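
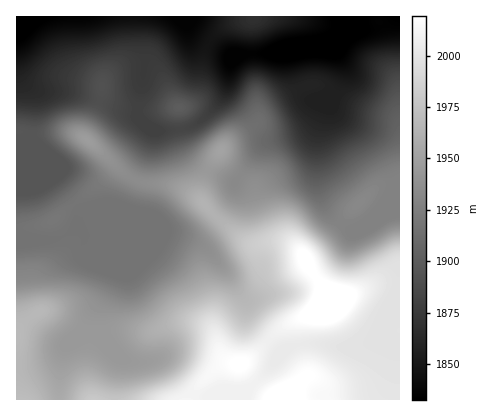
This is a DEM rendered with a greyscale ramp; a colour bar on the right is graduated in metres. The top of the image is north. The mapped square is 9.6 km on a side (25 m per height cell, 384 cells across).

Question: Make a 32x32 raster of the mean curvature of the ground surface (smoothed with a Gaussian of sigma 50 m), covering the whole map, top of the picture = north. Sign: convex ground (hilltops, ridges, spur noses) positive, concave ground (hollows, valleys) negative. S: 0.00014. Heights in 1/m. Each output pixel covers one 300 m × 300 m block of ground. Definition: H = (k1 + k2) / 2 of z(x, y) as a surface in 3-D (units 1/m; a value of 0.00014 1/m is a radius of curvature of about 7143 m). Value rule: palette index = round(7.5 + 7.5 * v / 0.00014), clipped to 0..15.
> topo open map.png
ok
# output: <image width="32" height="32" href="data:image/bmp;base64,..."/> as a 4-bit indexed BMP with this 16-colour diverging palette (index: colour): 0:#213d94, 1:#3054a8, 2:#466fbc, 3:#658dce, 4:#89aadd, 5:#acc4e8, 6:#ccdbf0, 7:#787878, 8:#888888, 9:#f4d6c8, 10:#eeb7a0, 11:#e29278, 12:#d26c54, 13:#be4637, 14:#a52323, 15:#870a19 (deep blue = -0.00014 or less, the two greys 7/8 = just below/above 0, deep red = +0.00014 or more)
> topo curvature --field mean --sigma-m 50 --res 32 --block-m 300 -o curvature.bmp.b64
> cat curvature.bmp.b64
<image width="32" height="32" href="data:image/bmp;base64,Qk12AgAAAAAAAHYAAAAoAAAAIAAAACAAAAABAAQAAAAAAAACAAATCwAAEwsAABAAAAAAAAAAlD0hAKhUMAC8b0YAzo1lAN2qiQDoxKwA8NvMAHh4eACIiIgAyNb0AKC37gB4kuIAVGzSADdGvgAjI6UAGQqHAIl0a8qazvyWZ3Wd2EaHZ3eIdWqWVVV53HVlRpmJqHeHiHZ4dUQyEoypykNquod3d5hlZ3ZmZCFKuc2FWJdmd3eoVWd3Z4hTScp5plVUVnd3mGVnh3i7hmnaM7uGRFVneJmYd4iJmpms2TKN3KqWVnic7Id4h3iZmrhTNqvf+mVnisuZmXVomXeoZkIBXf6nZ0VXmYdUV4h4llmFQ2q7yod3ZVVFZlZmiXE6hpvLdpuXiZdmd3d2Zokxe2SN/UB921Vnh3d3d2eHJsuFn/wgFq93Z3d3d3dmZErbus/EIiA7mZh3d3d3VDa9l4rdQEZlJZmrh3d3dTWN6WRYuzJ6lnVVeqh2VVRZ37RFV5g0irlnZTablmi6q7yDSHd1Noirh3d0R3esy7qYZGmpl1Z3iqh3dwFr2meIiZh3m8dWeIiad2Eo78hEZ3z/lFmVRXmIiXdH3/x2QkVJ/7RXdEVndmi5nv/mNEUyAI+3m4VmVVV5p2rKYzVnm3AHmd11Z1VoqmQzM0Z3eM/6MXzqRGZniatlVEWahlaai5BP91Z3d3aLeIiIu4ZnmEmQP+d6u6dFi3mpiKuXaKhIgCqEWLqFaKtYmZmamIq2SYNTIjNENJzKR4mYeaqstUmTJEJFZnV3d1aIdmeJmoRIqaymVmd3VUVmZlVERERFZYvO7d26l3qX"/>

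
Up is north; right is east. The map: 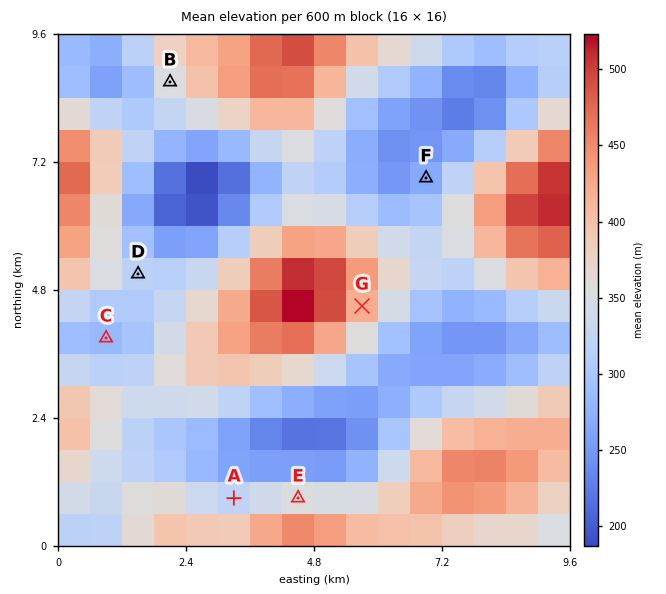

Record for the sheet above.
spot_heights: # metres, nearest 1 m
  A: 319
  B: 352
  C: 279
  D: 318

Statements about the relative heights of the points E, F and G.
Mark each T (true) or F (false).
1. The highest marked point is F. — F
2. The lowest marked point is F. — T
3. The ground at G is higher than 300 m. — T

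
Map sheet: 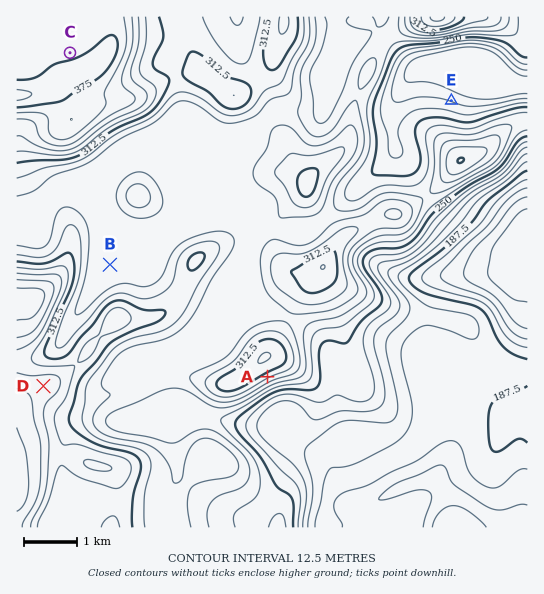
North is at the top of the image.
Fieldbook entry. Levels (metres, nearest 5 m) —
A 305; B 285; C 370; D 345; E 225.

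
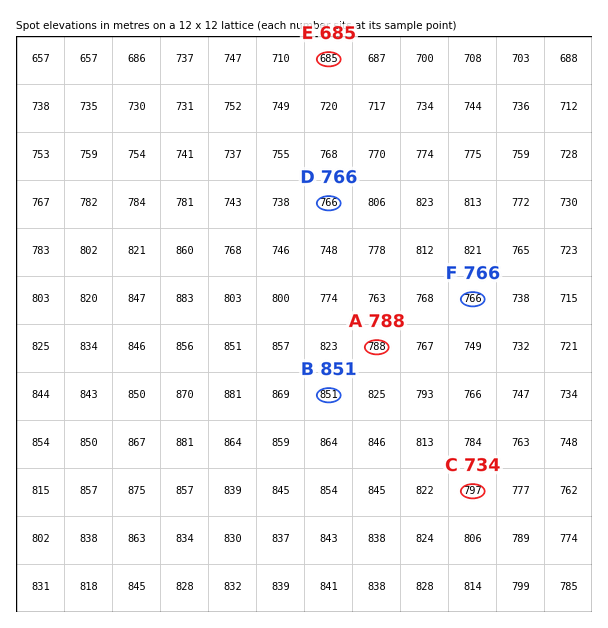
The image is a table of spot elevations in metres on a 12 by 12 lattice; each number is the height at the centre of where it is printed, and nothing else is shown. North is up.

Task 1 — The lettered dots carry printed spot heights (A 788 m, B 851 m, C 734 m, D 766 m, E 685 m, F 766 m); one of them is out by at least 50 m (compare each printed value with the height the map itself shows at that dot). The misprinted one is C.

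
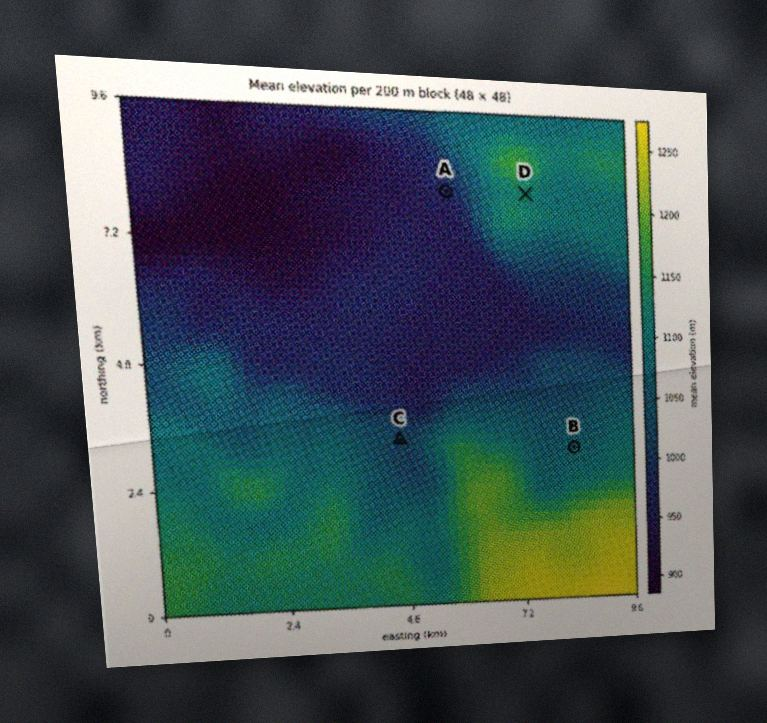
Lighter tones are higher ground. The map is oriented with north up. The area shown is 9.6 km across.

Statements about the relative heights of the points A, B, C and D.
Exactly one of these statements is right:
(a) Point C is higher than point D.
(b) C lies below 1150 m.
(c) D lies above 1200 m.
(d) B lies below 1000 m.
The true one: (b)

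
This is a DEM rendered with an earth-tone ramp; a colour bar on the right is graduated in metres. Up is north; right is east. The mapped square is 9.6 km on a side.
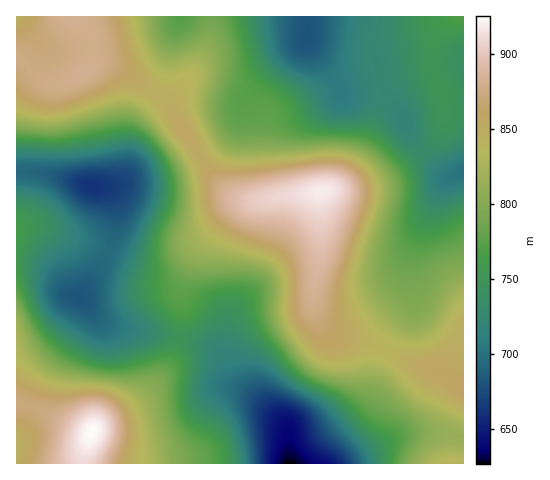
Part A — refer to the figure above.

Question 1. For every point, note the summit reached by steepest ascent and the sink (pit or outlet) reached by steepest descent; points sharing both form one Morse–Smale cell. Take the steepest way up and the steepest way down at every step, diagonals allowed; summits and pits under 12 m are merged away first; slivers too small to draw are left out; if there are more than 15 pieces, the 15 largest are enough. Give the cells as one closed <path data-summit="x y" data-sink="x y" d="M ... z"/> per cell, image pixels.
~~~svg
<path data-summit="321 192" data-sink="290 463" d="M320 192l-30 2-41 8-15 6-36 40-13 29-4 17 1 28-3 15 15 3 20 8 6 9 8 21 8 8 23 14 27 25 2 5 1 32 2 2 22 0 15-24 39-37 6-13 3-21 8-18-2-3-15-5-28-5-11-5-13-19-3-20 8-41z"/><path data-summit="321 192" data-sink="307 36" d="M307 16l-96 0 0 16-5 17-8 17-26 35-1 7 4 8 30 49 12 16 19 16 12 3 14 0 28-6 64-6 24-8 15-6 29-22-10-14-10-22-10-11-17-7-33-3-8-17-28-37z"/><path data-summit="92 432" data-sink="80 297" d="M33 226l-17 3 0 173 26 8 34 18 15 4 12-11 33-18 19-18 19-27 4-21-60-9-17-8-21-23 11-13 16-32-51-20z"/><path data-summit="321 192" data-sink="463 172" d="M423 152l-39 26-30 10-33 3-2 3 1 59-6 32-2 20 3 9 8 14 12 9 32 6 16 7 29-44 0-56 30-65 10-9-10-2z"/><path data-summit="92 432" data-sink="290 463" d="M183 338l-5 1-1 9-7 17-15 20-19 18-33 18-9 7-8 18-2 17 206 1-2-34-2-5-27-25-23-14-8-8-8-21-6-9z"/><path data-summit="463 17" data-sink="307 36" d="M463 16l-155 0-2 25 28 37 8 17 33 3 17 7 10 11 14 29 5 6 3 0 13-13 6-11 0-23 6 4 15 0z"/><path data-summit="321 192" data-sink="91 186" d="M157 94l-22 29-5 17-2 28-4 8-11 9-14 2 10 5 7 12 0 20-8 28 42 17 12 0 13-6 56-53 10-6 14-3-21-5-17-15-46-72z"/><path data-summit="71 17" data-sink="91 186" d="M18 59l-2 1 0 111 36 4 40 11 17 0 9-3 6-7 4-8 2-28 5-17 21-29-26-20-22-10-11-1-29 17-20 2z"/><path data-summit="463 388" data-sink="463 172" d="M463 172l-15 6-6 7-26 52-6 18 0 18 3 8-1 25-28 43 30 16 23 5 8 4 4-14 15-23z"/><path data-summit="463 388" data-sink="290 463" d="M463 338l-14 22-4 14-8-4-23-5-30-15-5 11-9 38-9 11-33 30-14 23 32 1 59-30 36-2 22 5z"/><path data-summit="321 192" data-sink="80 297" d="M214 227l-35 34-17 8-17-1-37-16-17 32-11 13 12 15 14 12 73 14 3-16-1-28 2-10 15-36 16-19z"/><path data-summit="92 432" data-sink="91 186" d="M29 171l-13 1 0 56 17-2 13 2 62 24 8-28 0-20-4-10-14-8z"/><path data-summit="71 17" data-sink="181 17" d="M180 16l-106 1 17 18 2 7-2 23 11-2 15 4 40 27 8-14 5-32z"/><path data-summit="71 17" data-sink="17 17" d="M74 16l-57 0-1 43 32 23 13 0 22-10 8-8 2-5 0-17-5-11z"/><path data-summit="92 432" data-sink="17 447" d="M18 402l-2 1 1 61 67-1 1-12 6-19-15-4-34-18z"/>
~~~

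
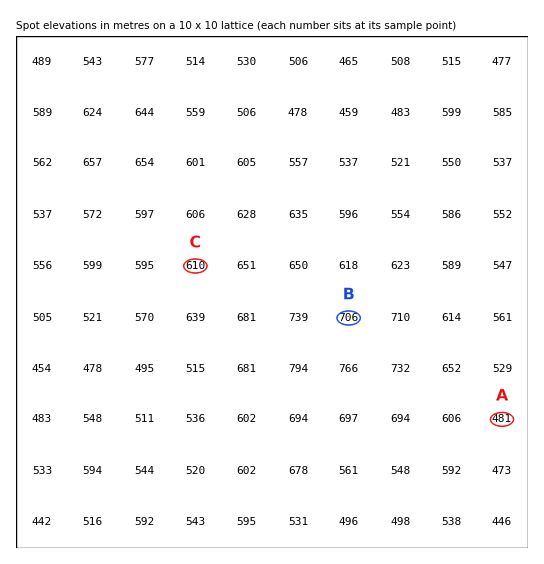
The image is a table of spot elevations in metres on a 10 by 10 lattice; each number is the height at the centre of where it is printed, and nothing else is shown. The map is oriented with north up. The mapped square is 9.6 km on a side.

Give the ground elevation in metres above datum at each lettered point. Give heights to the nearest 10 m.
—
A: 480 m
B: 710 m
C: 610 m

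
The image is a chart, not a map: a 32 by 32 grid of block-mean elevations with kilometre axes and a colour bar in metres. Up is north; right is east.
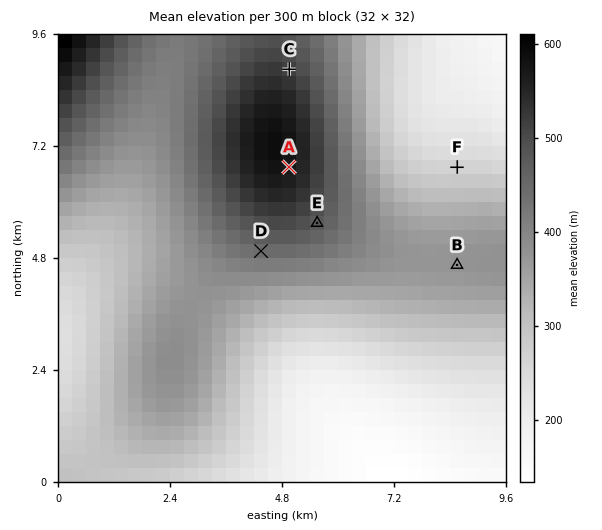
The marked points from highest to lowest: A C E D B F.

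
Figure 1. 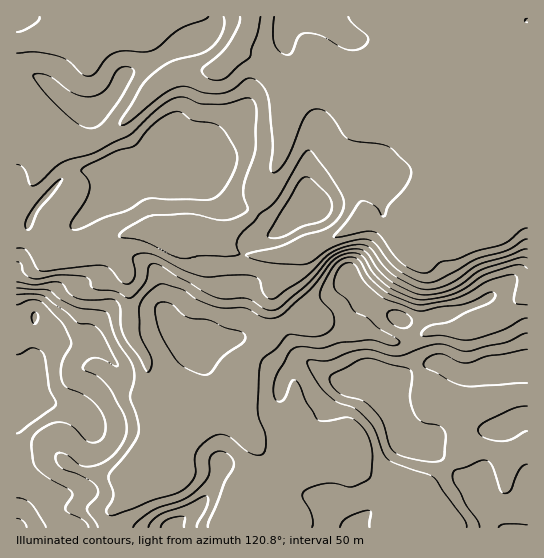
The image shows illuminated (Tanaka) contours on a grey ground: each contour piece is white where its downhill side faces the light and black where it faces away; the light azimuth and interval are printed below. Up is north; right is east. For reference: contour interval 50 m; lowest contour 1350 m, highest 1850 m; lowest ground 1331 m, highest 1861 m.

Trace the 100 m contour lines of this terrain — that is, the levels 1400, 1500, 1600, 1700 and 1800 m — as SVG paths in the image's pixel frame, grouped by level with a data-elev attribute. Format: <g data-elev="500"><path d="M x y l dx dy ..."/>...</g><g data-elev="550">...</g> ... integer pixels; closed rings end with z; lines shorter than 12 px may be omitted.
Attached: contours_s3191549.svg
<g data-elev="1400"><path d="M527 228l-6 2-11 10-7 4-26 7-20 8-15 3-12 9-5 2-11-3-12-7-9-9-12-18-6-4-9-1-32 6 14-18 10-15 4-3 12 4 4 4 4 7 3 0 4-11 13-14 6-9 3-8-1-7-17-17-6-4-32-5-8-3-4-4-14-20-6-4-6-1-6 1-5 5-20 46-7 8-6 4-3-4 3-24-4-46-6-13-10-8-7 1-13 10-12 5-17-1-18-7-11 2-14 8-32 26-6 3-3 0 1-6 21-33 11-12 17-12 32-9 12-8 9-15 1-7 0-6"/><path d="M17 32l6-2 11-5 4-4 2-4"/><path d="M208 17l-3 3-26 9-20 17-6 4-10 2-20-1-10 3-8 5-10 14-5 3-8-2-13-13-11-5-23-4-18 1"/><path d="M274 17l-1 17 1 9 5 8 8 4 6-4 6-14 6-4 16 3 26 14 8 0 8-3 5-5 0-5-15-14-5-6"/></g><g data-elev="1500"><path d="M527 249l-46 15-32 20-12 4-11 2-12-4-21-11-10-9-14-19-7-2-11 0-12 4-9 5-25 24-28 19-6 2-6-4-5-14-5-4-13-2-40 1-17-5-26-14-9-3-9-1-8 4 2 20-4 5-5 2-6-3-10-12-7-3-62 5-4-3-11-18-4-2-5 0"/><path d="M271 238l14-2 17-9 20-6 7-6 3-8-2-9-19-19-6-2-7 6-29 50-1 4z"/><path d="M26 229l1 1 3-1 9-19 15-18 8-13-8 5-19 21-9 15z"/><path d="M71 229l3 1 5-1 26-12 20-6 22-12 58 1 9-2 9-8 11-19 3-12-2-10-10-18-8-6-24-5-14-8-10 2-16 11-19 21-19 5-33 18-1 2 8 11 1 8-5 12-14 20z"/></g><g data-elev="1600"><path d="M527 268l-6-3-10 1-27 9-19 14-12 5-16 4-18 2-16-6-17-9-12-11-9-15-4-4-6-2-8 0-8 3-6 5-22 27-26 25-7 4-7 1-9-1-17-9-20 0-11-2-17-7-15-10-21-5-15 11-4 6-3 6 1 27 12 27-1 8-4 3-8-15-16-22-2-10-1-18-4-6-5-2-21 1-12-2-8-4-7-9-5-3-24 3-17-3"/></g><g data-elev="1700"><path d="M98 527l-11-18 10-14 1-4-1-4-10-8-26-12-5-5-1-5 3-4 4 0 7 3 12 9 10 1 16-6 14-14 4-8 2-8-1-8-3-9-11-22-6-7-8-8-14-6-1-3 4-6 7-3 9 1 12 7 3 0 0-3-15-28-8-9-5-2-13-2-11-10-23-16-10-2-16 0"/><path d="M208 527l1-5 15-39 10-17 0-4-3-5-9-6-5 1-6 3-1 4-2 18-14 16-13 8-28 9-15 11-5 6"/><path d="M527 318l-5 1-21 12-30 9-9 0-20-4-19 0-2-1 0-2 6-6 23-6 16-9 21-8 7-5 1-5-2-2-4 1-14 7-12 4-45 7-37-15-16-14-8-15-4-4-6 0-6 3-4 5-3 8 0 6 1 5 12 9 7 12 13 7 11 10 18 10 4 4-2 3-5 1-19-6-7 0-26 2-20 6-24-1-8 6-12 22-4 15 1 7 3 4 2 1 4-2 8-18 4-2 4 5 7 16 11 18 6 2 23-4 7 2 12 11 6 16 2 11-2 16-1 4-3 3-16 7-17-4-12 1-13 4-6 4 0 6 9 19 0 10"/></g><g data-elev="1800"><path d="M46 527l-15-23-6-5-8-1"/><path d="M184 527l1-9-3-2-15 4-4 3-2 4"/><path d="M527 464l-4 1-3 4-9 20-5 4-5-2-8-24-6-6-6 0-27 10-2 6 2 5 12 23 12 16 2 6"/><path d="M421 461l14 1 8-3 1-4 2-20-2-5-3-3-19-5-7-8-5-15 2-21-2-8-35-11-9-1-8 3-27 14-1 7 7 9 8 5 20 6 13 13 5 8 6 20 4 8 10 6z"/><path d="M17 433l35-24 4-6-7-14-4-30-2-6-5-4-5-1-16 7"/><path d="M527 406l-13 2-24 11-9 6-3 5 1 4 6 4 16 3 9-1 17-9"/><path d="M527 349l-40 7-21 7-8-1-15-8-6 0-10 4-4 7 3 3 24 13 13 5 10 0 54-3"/><path d="M33 323l4-1 1-4 0-4-3-2-2 1-1 4z"/></g>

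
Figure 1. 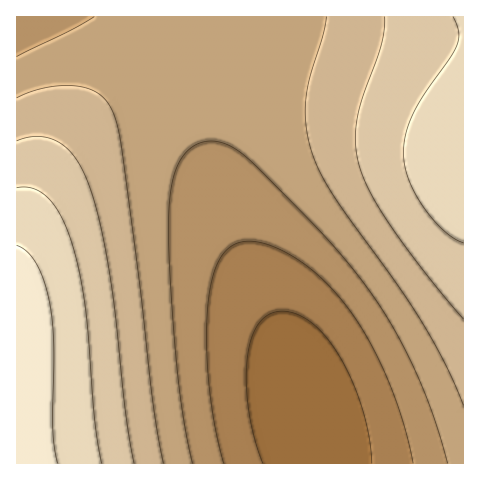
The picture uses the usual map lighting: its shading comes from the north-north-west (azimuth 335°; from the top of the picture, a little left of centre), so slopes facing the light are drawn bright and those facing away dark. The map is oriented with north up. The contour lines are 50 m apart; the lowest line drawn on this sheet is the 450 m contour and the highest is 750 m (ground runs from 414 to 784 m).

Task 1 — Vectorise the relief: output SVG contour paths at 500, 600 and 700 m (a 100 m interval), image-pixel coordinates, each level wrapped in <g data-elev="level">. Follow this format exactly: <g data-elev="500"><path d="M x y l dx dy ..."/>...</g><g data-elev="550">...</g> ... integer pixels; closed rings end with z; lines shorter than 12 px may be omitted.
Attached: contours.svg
<g data-elev="500"><path d="M224 463l-9-38-6-42-2-43 1-39 5-27 9-18 12-11 15-4 10 1 13 4 28 15 26 21 23 28 21 32 18 39 15 42 10 40"/></g><g data-elev="600"><path d="M163 463l-10-61-13-116-18-134-4-23-5-16-5-10-7-8-10-5-11-4-16-1-16 2-16 4-15 7"/><path d="M326 17l-3 19-14 44-3 19 0 28 7 28 9 20 13 22 63 88 26 41 23 41 16 38"/></g><g data-elev="700"><path d="M102 463l-8-46-9-111-5-33-8-29-11-28-13-18-7-6-8-4-8-1-8 1"/><path d="M453 17l6 15-2 13-6 11-26 37-12 20-7 21-2 21 1 12 4 13 14 27 21 23 10 8 9 5"/></g>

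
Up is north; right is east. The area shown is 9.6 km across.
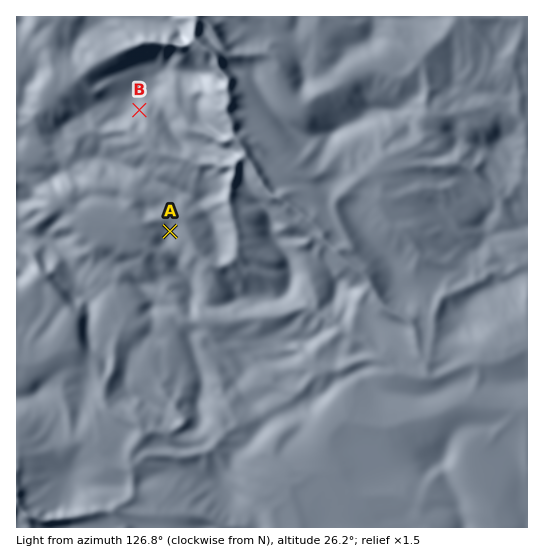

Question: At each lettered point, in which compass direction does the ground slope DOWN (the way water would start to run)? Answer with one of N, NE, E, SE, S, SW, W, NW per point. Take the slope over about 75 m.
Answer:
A NE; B SE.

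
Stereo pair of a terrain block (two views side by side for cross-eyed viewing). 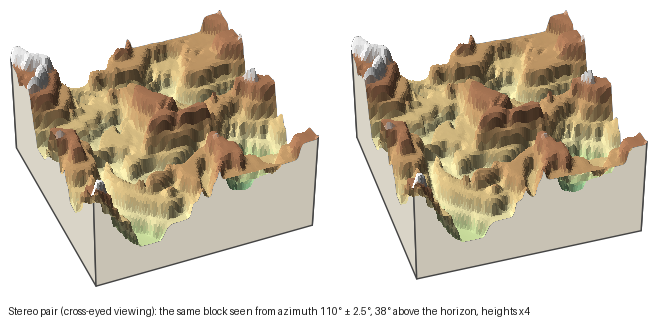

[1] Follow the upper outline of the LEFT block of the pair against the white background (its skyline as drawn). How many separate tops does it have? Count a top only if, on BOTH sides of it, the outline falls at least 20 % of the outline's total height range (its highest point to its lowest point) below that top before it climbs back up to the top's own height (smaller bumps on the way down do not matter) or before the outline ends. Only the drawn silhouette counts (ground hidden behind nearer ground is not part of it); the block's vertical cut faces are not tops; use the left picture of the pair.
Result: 1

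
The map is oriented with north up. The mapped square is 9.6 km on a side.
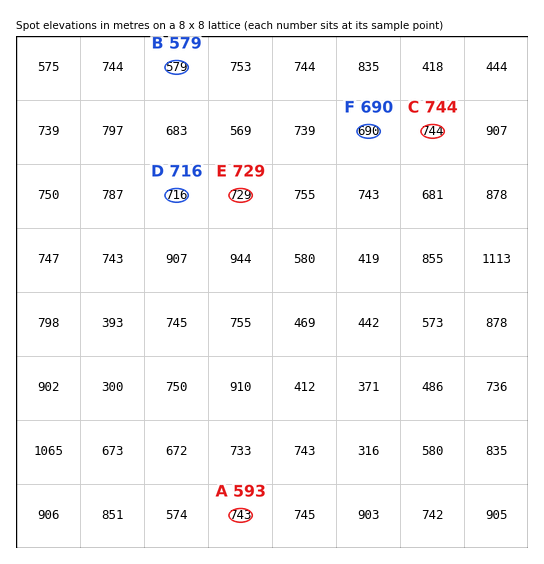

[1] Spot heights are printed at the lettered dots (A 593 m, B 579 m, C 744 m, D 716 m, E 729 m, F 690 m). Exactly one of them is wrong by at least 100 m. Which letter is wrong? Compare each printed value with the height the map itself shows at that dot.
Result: A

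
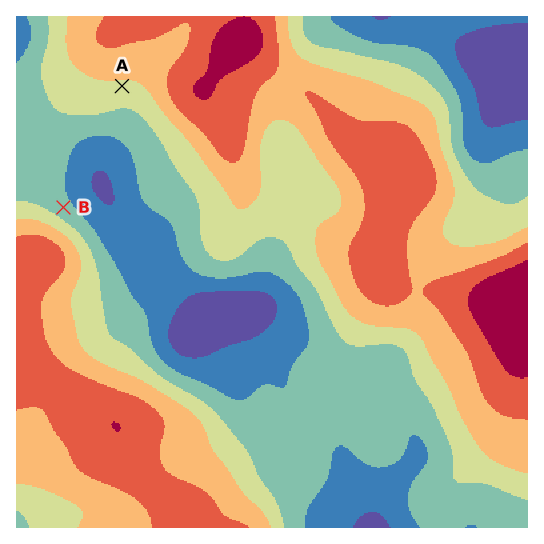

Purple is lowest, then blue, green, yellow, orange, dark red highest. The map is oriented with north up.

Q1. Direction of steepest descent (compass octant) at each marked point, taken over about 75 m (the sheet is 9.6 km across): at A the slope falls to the S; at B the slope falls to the NE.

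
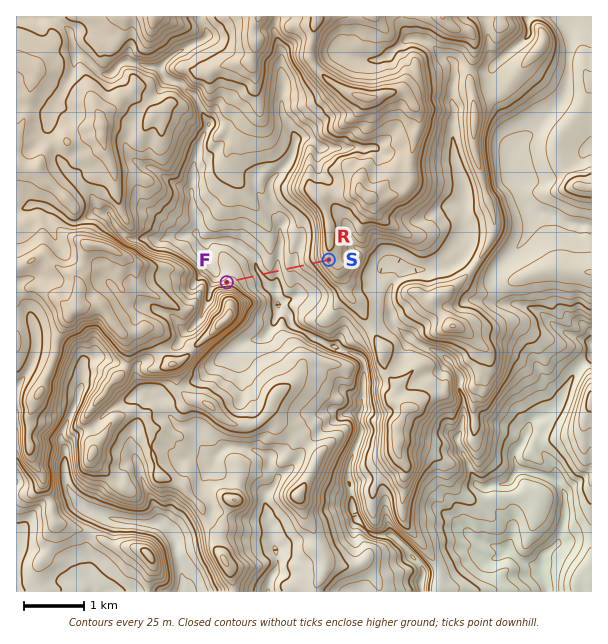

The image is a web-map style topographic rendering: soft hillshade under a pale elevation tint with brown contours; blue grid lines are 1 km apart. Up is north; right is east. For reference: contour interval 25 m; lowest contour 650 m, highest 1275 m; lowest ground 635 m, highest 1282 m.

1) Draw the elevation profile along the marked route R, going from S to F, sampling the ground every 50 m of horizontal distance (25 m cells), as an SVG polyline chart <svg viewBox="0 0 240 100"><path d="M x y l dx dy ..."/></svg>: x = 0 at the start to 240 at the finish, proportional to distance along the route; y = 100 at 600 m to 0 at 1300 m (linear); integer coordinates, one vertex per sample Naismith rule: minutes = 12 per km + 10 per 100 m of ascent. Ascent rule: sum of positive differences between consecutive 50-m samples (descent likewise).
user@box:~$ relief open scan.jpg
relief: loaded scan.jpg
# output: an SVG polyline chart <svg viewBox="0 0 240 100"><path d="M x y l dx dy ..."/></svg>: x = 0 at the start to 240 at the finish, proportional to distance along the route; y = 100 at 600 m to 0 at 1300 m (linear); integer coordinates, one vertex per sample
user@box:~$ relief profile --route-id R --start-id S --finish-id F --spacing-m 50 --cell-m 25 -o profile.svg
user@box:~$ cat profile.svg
<svg viewBox="0 0 240 100"><path d="M0 27l7 2 7 3 7 3 7 4 6 3 7 2 7 1 7 2 7 1 7 2 7 2 7 1 7 0 7 0 6 1 7 3 7 2 7 0 7-1 7 0 7 1 7 1 7 1 6 0 7-2 7-2 7-1 7-2 7-1 7-1 7-2 7-1 6-1 7-1 6 1"/></svg>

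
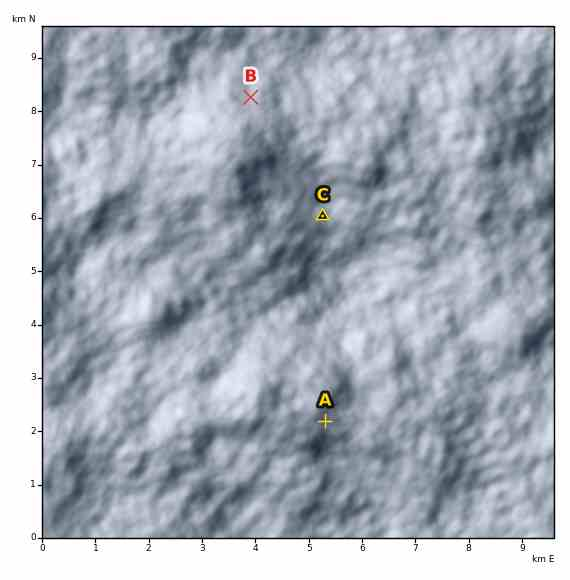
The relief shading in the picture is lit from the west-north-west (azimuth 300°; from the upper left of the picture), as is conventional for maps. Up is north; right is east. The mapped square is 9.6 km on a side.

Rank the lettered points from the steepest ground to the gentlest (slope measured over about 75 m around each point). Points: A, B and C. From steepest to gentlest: B A C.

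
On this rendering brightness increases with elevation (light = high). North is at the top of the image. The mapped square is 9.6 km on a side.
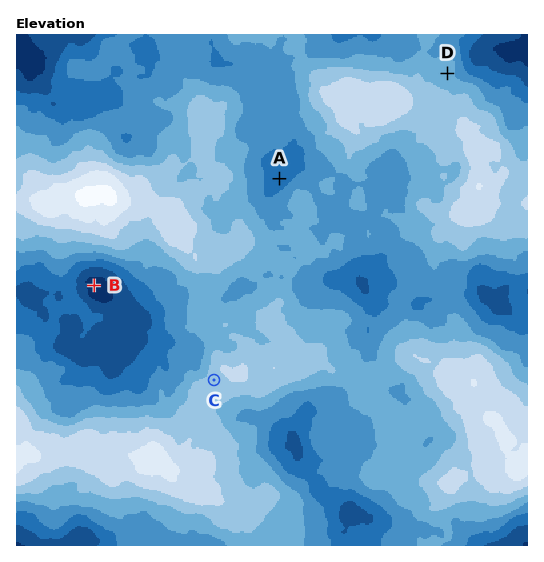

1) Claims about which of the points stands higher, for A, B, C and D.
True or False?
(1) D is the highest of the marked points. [False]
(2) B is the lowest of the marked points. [True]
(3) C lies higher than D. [True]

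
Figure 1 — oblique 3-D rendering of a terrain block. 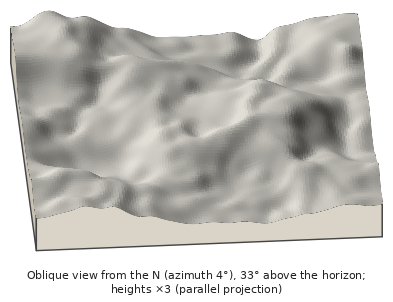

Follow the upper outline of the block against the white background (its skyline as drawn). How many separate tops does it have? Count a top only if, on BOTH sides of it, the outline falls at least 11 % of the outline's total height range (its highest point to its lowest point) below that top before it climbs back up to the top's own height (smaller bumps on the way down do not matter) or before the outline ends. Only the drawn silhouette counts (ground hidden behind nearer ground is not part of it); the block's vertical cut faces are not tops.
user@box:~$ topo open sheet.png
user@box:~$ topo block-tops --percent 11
1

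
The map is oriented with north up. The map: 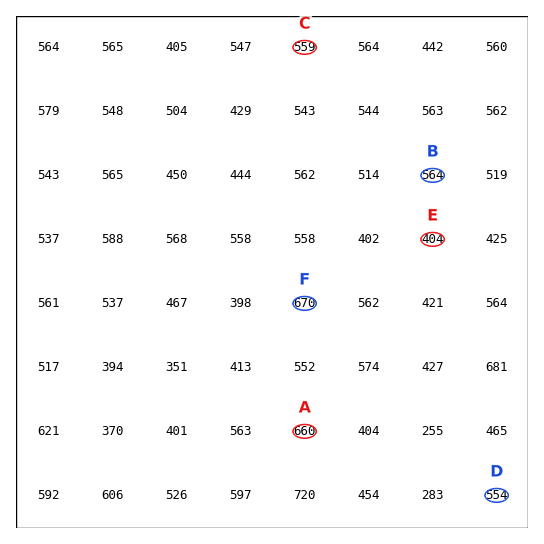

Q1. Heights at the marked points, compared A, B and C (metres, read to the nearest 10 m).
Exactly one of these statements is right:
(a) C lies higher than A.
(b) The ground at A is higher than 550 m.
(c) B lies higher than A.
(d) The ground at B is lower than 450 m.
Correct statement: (b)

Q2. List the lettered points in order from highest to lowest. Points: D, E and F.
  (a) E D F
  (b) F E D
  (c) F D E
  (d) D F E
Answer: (c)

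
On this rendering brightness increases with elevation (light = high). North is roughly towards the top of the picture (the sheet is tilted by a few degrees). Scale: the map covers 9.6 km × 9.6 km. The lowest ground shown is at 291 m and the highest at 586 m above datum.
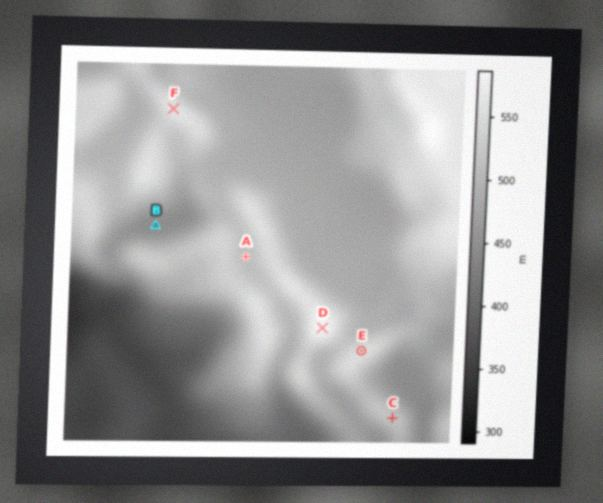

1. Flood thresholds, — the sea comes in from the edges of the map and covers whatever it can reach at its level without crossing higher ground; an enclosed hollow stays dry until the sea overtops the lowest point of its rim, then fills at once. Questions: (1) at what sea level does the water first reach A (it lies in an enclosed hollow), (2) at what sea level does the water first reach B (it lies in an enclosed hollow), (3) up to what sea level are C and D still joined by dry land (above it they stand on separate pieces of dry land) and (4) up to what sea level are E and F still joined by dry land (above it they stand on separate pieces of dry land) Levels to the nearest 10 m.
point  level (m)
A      470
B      410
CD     490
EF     460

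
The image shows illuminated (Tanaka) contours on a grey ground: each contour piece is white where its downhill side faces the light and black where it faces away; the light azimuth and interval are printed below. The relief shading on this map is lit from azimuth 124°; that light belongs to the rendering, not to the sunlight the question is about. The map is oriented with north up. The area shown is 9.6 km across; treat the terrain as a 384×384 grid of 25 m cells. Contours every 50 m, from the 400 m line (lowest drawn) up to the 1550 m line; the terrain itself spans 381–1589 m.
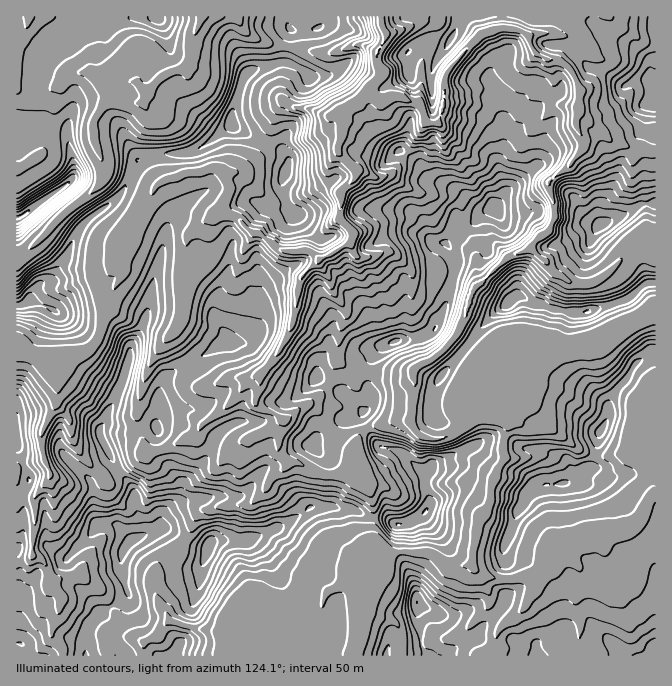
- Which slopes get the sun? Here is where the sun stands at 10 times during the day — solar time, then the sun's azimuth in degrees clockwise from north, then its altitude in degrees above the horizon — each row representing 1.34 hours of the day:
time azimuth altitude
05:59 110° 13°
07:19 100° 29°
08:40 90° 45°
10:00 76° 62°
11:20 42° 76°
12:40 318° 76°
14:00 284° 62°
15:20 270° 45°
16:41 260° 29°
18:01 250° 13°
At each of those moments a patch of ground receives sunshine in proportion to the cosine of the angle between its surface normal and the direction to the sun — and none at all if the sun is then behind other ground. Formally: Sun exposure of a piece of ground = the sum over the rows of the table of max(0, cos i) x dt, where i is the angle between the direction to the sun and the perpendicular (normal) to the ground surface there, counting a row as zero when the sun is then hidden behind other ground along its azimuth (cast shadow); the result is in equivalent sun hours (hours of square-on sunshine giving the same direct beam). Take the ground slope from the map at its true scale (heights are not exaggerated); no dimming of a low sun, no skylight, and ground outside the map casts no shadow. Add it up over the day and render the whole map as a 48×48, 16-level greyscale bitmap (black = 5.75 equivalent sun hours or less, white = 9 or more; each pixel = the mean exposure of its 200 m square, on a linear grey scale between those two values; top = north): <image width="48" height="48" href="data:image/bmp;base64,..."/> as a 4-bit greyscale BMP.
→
<image width="48" height="48" href="data:image/bmp;base64,Qk32BAAAAAAAAHYAAAAoAAAAMAAAADAAAAABAAQAAAAAAIAEAAATCwAAEwsAABAAAAAAAAAAAAAAABEREQAiIiIAMzMzAERERABVVVUAZmZmAHd3dwCIiIgAmZmZAKqqqgC7u7sAzMzMAN3d3QDu7u4A////AOyrzd3LvcrN7u7u7u27293N3d7d7d7czcu7zd3cq5nN3u7u7tzKut3d3LzN7t3Lu8y7vN7tu5i9ze7u7uzbqN3czLq8zNy83N27u97curp73u7u7uzbqNyrzNy93d3d3dy8zLzbvMx4ze7u7tzLlpZ4ity83d7u7ty83MvMzd2YvM7u7c3Lp2irqYrc3d7u7rmbzby83cypqL3e7c3cqZvMt6ve3d7u7qiszLy7zcu5eavN7u7tyszMus3e7d3u7pXKy7vcu8m7zcu83u7sdnnKqbve7t3d3rWqrM283JlYl5y6zd20WIq5qpvN7u7u3barmXiry7pkVFWsu8qHWMmqqYuc3d7u7beLqYi5ecy7qXerqpVniJqap3rLvMze7sV6u7uWZ6h5mpqWZnmqy8q7qHjN3NzN7sdnq8xliZqYqbqZq7y7u9u7qYmavO3d3cY4u8uKqqrLurvLvd2qvJrMuZmau5y8zsM6erm8urvd3cus7dt7kgAZ24u7hoy93qInacrLu8zN3cub3sqCM2diWZh3mqyc3rU0eMrK3dy63KuqzeysyZzLmbzd26q63bdmh5u6zd3KmIqrzd3K2s7u7t3dzLrK3ZZ5aZyZzMzMupzLvNzbyq3e7d3dzMq7zWariZqWnd3cypvLvc3cyoy+7t3d3MmMzYq7qYilW+7ct4mqzN7suIe87u3d3KmIzczNyoe2Vp3tyzWIvM7bZkZ83u7t3MynjcuZqJaHiHne7aFIm6y7mZJIze7u3MzKZqmGZ6dKmqfN3dcWu5qXaKoiq83dyprMt0irmKu8urjN3dokzJvMu7xxSlaImYaL3qzKqqq8y7q93dsjypzMzLyxN6u6UhNofDvLq7urzLy93dxBpqu7zMzBRHuFRndliDObrMuqzMy8zNyCN6iayr7XMzZ3eIm7hZNcvdu8zN3cu7dlZHR5qr7bpDFHarq9y6povNzMzM3cuHVEMlaJmq3c3FSHvKm97ieWu93dzczcqHSIyRWcurrd3ac1e7tp3iBHW73dzd25hnzcpCOcvLvN3MuQKMy3jDQBQ5vd3e29m93bpAnMzLusvMvECLuqqzFQAynNzd7Zrd3JkxOJmLy8mbuRCYq4eaYUMTPN3MzKvMzJqENWi8y3mKqAAVeaicuVU1Kt3Lu8zcvIhmZXmslpqpm2JGearMzKdnWczLqc3My3dliJu4ZqzLu7pXiqze3biKilQ0jLvdylZ2qGVTZavN3MyonM3u7cmqyYmqibzMu3iIq5aDNazd3cyYzc3t3cu6qavdqIvMpld5m6qDWKzd3duZzbmt3czNy83cqWvMuENoqahkNqzd3dyZy6vd7dzN3M3Munm8qbczaoZGU6zt3d2Iuczd7dze3NzLy5i7zdu4V4e5Up3t26pXupvc7t3t7t26y6mKzKmagwbcoEreyXd8zLrM3u7e3ty5zLuIq8y3YRS8twWct2rM3cy8ze7u3Mq4u7qbzMzKYzRqu3RURpvd3czMzd7u7Ku5q6qszd3clDW8ytlneb3u7dzQ=="/>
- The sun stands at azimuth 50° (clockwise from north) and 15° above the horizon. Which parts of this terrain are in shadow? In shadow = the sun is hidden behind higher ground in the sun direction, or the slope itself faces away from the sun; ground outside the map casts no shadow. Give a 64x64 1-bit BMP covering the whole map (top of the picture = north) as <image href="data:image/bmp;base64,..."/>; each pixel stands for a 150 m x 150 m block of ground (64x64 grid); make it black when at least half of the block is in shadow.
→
<image width="64" height="64" href="data:image/bmp;base64,Qk0+AgAAAAAAAD4AAAAoAAAAQAAAAEAAAAABAAEAAAAAAAACAAATCwAAEwsAAAIAAAAAAAAA////AAAAAAAMAAAAewAAAAgAAAA/AAAAAAAAAB8AAAAAAcAAHwAAAAADgAAPAAAABAPAAA8AAAAN4sAABwAAABvgwAAGBwAAG8DDAMYHgAB5wMcA/AeAAGDAYgB/54AAYMAAAD/HgAAiQAAAP4OAACIAAAF4A8AAIAAAAAgBwAAAIAAAHwHGAB4gAAA/gMAAvmAAAH+A4AC8wAAG/wDAADvAADx+AMAAM4AAODwAYcA3hAAQMAADwBcEAAAAwAPABgAAGAGAA4AEAADwAYACYAEAAJuBgADAAwAAHwCAAAADwAAcAIAAAAHgABgAAAAAAeAACAOAAAjg4AAQD5AIAPzgABAAGP4A+EDgGAAP/4D4EGAYAA//wOAQYAhAB/wYAAAgDIAHgAAAAAAMgAGAAYAAAAEBgAOAAAAAAQ+AB4AAAAAAP7APgAAAAH7/4N+ACAAA/G+B34AAAAHg/gOPwAAAB8D+AwcDAAAPAMABBwEAAARAwAAHAACABMDB4AYAAOAEwH8AAAAI4cDAfwAAABjh2AB+AgAAGOAGAIgUAMAI4A4AABgA/ABADAAAOAD8AAAYAED8Af8AADgAH/gA/wAAPDw//gD8AAA8OT/8AP4AADw4HtgB8gAAPBAeyAGAAAAcAA4ADwwAHhgADAAeAAAeAeRsABACAB4D4A4D/gYADAMADxPwAg=="/>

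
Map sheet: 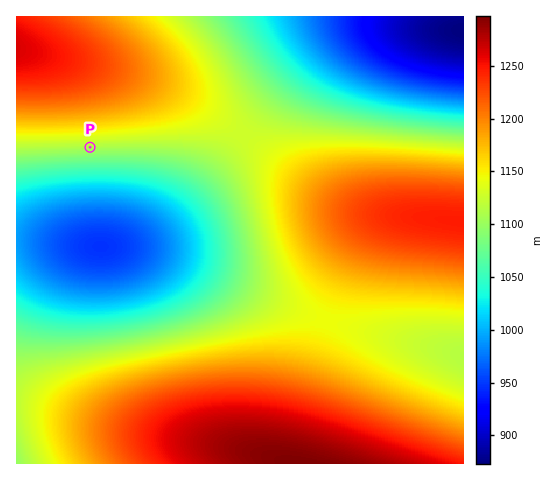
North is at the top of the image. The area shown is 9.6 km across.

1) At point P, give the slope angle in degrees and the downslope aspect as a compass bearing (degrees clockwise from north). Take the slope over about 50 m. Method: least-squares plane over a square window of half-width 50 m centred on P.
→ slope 7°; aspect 178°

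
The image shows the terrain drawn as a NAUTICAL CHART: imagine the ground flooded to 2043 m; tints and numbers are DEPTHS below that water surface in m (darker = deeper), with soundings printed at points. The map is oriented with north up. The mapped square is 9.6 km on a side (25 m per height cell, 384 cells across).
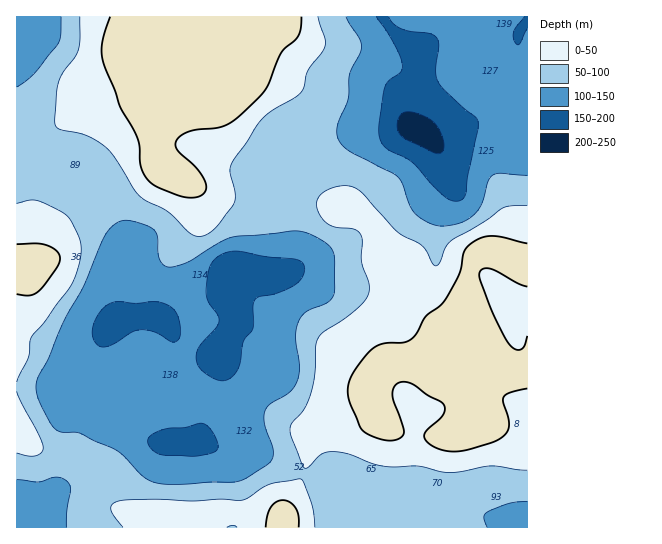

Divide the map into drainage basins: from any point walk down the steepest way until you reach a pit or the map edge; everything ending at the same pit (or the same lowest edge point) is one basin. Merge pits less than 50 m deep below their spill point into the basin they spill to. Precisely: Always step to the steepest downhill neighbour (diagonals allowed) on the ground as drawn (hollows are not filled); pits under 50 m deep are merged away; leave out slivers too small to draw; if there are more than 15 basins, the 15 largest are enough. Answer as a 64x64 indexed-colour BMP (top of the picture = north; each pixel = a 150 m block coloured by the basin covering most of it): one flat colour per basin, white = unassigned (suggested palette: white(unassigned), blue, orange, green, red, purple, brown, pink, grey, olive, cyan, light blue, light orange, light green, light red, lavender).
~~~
<image width="64" height="64" href="data:image/bmp;base64,Qk12CAAAAAAAAHYAAAAoAAAAQAAAAEAAAAABAAQAAAAAAAAIAAATCwAAEwsAABAAAAAAAAAA////ALR3HwAOf/8ALKAsACgn1gC9Z5QAS1aMAMJ34wB/f38AIr28AM++FwDox64AeLv/AIrfmACWmP8A1bDFAFVVVVVVVVVVUiIiIiIiIiIiMzMzMzMzMzMzMzMzMzMzVVVVVVVVVVVSIiERIiIiIREzMzMzMzMzMzMzMzMzMzNVVVVVVVVRERERERERERERETMzMzMzMzMzMzMzMzMzM1VVVVVVURERERERERERERERMzMzMzMzMzMzMzMzMzMzVVVVVVVRERERERERERERERETMzMzMzMzMzMzMzMzMzNVVVVVVRERERERERERERERERMzMzMzMzMzMzMzMzMzM1VVVVVVERERERERERERERERETMzMzMzMzMzMzMzMzMzVVVVVVERERERERERERERERERMzMzMzMzMzMzMzMzMzNVVVVVEREREREREREREREREREzMzMzMzMzMzMzMzMzM1VVERERERERERERERERERERERMzMzMzMzMzMzMzMzMzVREREREREREREREREREREREREzMzMzMzMzMzMzMzMzNRERERERERERERERERERERERETMzMzMzMzMiIzMzMzMxEREREREREREREREREREREREREzMzMzMiIiIiIzMzIiERERERERERERERERERERERERERERMzMiIiIiIiMyIiIRERERERERERERERERERERERERERERMyIiIiIiIiIiIhERERERERERERERERERERERERERERESIiIiIiIiIiIiERERERERERERERERERERERERERERERIiIiIiIiIiIiIREREREREREREREREREREREREREREREiIiIiIiIiIiIhERERERERERERERERERERERERERERESIiIiIiIiIiIiEREREREREREREREREREREREREREREREiIiIiIiIiIiIREREREREREREREREREREREREREREREREiIiIiIiIiIhERERERERERERERERERERERERERERERERERIiIiIiIiERERERERERERERERERERERERERERERERERESIiIiIiIRERERERERERERERERERERERERERERERERERERIiIiIhEREREREREREREREREREREREREREREREREREiIiIiIiEREREREREREREREREREREREREREREREREREiIiIiIiIRERERERERERERERERERERERERERERERERIiIiIiIiIhERERERERERERERERERERERERERERERERIiIiIiIiIiEREREREREREREREREREREREREREREREREiIiIiIiIiIREREREREREREREREREREREREREREREREiIiIiIiIiIhERERERERERERERERERERERERERERERESIiIiIiIiIiERERERERERERERERERERERERERERERERIiIiIiIiIiIRERERERERERERERERERERERERERERERIiIiIiIiIiIhEREREREREREREREREREREREREREREREiIiIiIiIiIiERERERERERERERERERERERERERERERESIiIiIiIiIiIRERERERERERERERERERERERERERERESIiIiIiIiIiIhERERERERERERERERERERERERERERERIiIiIiIiIiIiERERERERERERERERERERERERERERERIiIiIiIiIiIiIRERERERERERERERERERERERERERERIiIiIiIiIiIiIhERERERERERERERERERERERERERERIiIiIiIiIiIiIiEREREREREREREREREREREREREREiIiIiIiIiIiIiIiIRERERERERERERERERIiIRERERIiIiIiIiIiIiIiIiIhEREREREREREREREiIiIiIhERIiIiIiIiIiIiIiIiIiERERERERERERERIiIiIiIiIiIiIiIiIiIiIiIiIiIiIRERERERERERESIiIiIiIiIiIiIiIiIiIiIiIiIiIiIhERERERERERESIiIiIiIiIiIiIiIiIiIiIiIiIiIiIiERERERERERERIiIiIiIiIiIiIiIiIiIiIiIiIiIiIiIREREREREREREiIiIiIiIiIiIiIiIiIiIiIiIiIiIiIhERERERERERESIiIiIiIiIiIiIiIiIiIiIiIiIiIiIiREQRERERERERIiIiIiIiIiIiIiIiIiIiIiIiIiIiIiJEREEREREREREiIiIiIiIiIiIiIiIiIiIiIiIiIiIiIkREREERERERESIiIiIiIiIiIiIiIiIiIiIiIiIiIiIiREREREERERERIiIiIiIiIiIiIiIiIiIiIiIiIiIiIiJEREREREREFEREIiIiIiIiIiIiIiIiIiIiIiIiIiIiIkREREREREREREREQiIiIiIiIiIiIiIiIiIiIiIiIiIiREREREREREREREREQiIiIiIiIiIiIiIiIiIiIiIiIiJERERERERERERERERCIiIiIiIiIiIiIiIiIiIiIiIiIkREREREREREREREREIiIiIiIiIiIiIiIiIiIiIiIiIiRERERERERERERERCIiIiIiIiIiIiIiIiIiIiIiIiIiJEREREREREREREQiIiIiIiIiIiIiIiIiIiIiIiIiIiIkRERERERERERCIiIiIiIiIiIiIiIiIiIiIiIiIiIiIiREREREREREREIiIiIiIiIiIiIiIiIiIiIiIiIiIiIiJEREREREREREQiIiIiIiIiIiIiIiIiIiIiIiIiIiIiIkRERERERERERCIiIiIiIiIiIiIiIiIiIiIiIiIiIiIi"/>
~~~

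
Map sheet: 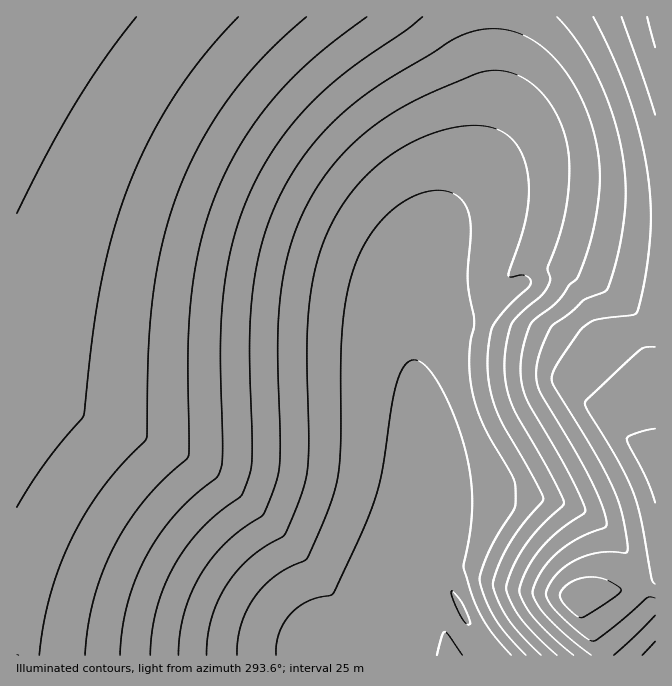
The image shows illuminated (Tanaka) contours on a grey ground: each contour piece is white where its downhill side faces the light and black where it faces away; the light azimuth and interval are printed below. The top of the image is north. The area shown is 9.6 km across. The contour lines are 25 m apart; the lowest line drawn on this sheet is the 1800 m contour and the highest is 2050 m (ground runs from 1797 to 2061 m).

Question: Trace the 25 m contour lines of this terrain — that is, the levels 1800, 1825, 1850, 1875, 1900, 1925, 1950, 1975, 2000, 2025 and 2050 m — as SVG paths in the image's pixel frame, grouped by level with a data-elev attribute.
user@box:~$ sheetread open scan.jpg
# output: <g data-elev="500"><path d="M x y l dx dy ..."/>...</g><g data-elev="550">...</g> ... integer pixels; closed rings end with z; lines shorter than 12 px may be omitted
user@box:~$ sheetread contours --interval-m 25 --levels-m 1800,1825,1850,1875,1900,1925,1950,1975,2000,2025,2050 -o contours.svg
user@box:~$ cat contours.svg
<g data-elev="1800"><path d="M467 624l-5-6-7-13-3-10 0-4 8 9 5 9 5 13 0 2z"/></g><g data-elev="1825"><path d="M276 655l2-20 9-17 8-9 10-6 28-9 22-46 15-34 9-29 13-80 5-23 8-17 4-3 5-2 4 1 6 3 11 14 13 25 12 29 9 33 3 32-1 30-7 41 9 30 9 19 12 18 17 20"/><path d="M462 655l-17-23-3 4-5 19"/></g><g data-elev="1850"><path d="M237 655l3-27 10-24 10-14 14-13 13-9 20-9 17-39 10-27 4-18 2-22 1-95 2-38 6-33 9-30 16-27 20-21 11-8 12-6 11-4 10-1 11 2 9 5 6 6 5 10 2 19-3 50 6 38-5 35 2 32 5 18 7 18 28 50 4 12-1 23-24 42-9 22-1 10 6 20 10 18 11 15 19 20"/></g><g data-elev="1875"><path d="M207 655l0-17 4-16 5-17 7-15 12-16 14-15 15-11 20-13 11-25 9-23 3-15 2-20-2-100 2-47 8-43 7-20 8-19 11-20 14-18 17-16 18-15 20-12 22-9 21-6 20-2 20 4 9 3 7 6 12 17 5 22 1 20-3 20-18 58 2 2 15-2 5 3 1 5-4 5-22 22-13 17-4 20 0 23 3 23 7 22 35 62 10 21-1 4-22 26-12 17-10 22-5 18 6 17 9 18 14 16 19 19"/></g><g data-elev="1900"><path d="M178 655l2-20 4-20 6-18 8-19 12-18 15-17 15-13 23-15 14-35 2-12 1-16-2-104 2-51 4-27 6-23 8-24 11-21 14-24 17-21 18-19 22-17 25-15 29-14 43-18 18-4 13 2 12 4 12 8 12 11 8 12 8 15 6 16 3 17 0 23-2 25-7 30-12 34 2 15-8 13-20 17-10 11-5 19-3 21 2 22 7 22 36 65 15 30-1 3-23 22-17 21-12 24-5 13 0 5 6 15 10 15 17 18 18 17"/></g><g data-elev="1925"><path d="M150 655l2-23 4-22 7-22 10-21 13-20 16-19 16-14 24-19 8-22 2-28-2-105 3-50 4-28 7-27 9-25 12-25 16-25 17-22 21-21 23-20 25-17 68-42 19-7 20-2 18 2 16 7 17 11 15 16 14 19 11 23 9 25 5 25 1 25-3 26-5 29-9 28-6 13-8 7-10 15-28 23-7 20-3 22 1 18 5 17 41 72 17 38-1 4-29 20-16 16-13 22-6 13-1 7 6 13 9 13 18 19 22 18"/><path d="M642 655l13-14"/></g><g data-elev="1950"><path d="M120 655l2-27 6-24 8-26 11-23 12-20 14-18 20-20 24-20 4-9 2-23-3-102 3-50 5-28 6-28 8-25 11-25 12-24 14-21 16-21 19-20 34-31 58-40 16-13"/><path d="M614 655l41-40"/><path d="M557 17l13 15 13 18 21 42 15 45 4 23 2 22 0 25-3 28-6 29-8 24-4 4-20 8-14 13-18 13-11 24-5 20 1 12 3 10 49 85 13 28 5 19-2 3-28 12-22 16-15 19-6 11-1 9 6 12 10 12 20 19 22 18"/></g><g data-elev="1975"><path d="M85 655l3-28 6-29 9-26 12-27 14-23 16-22 16-18 24-22 4-4-1-106 4-57 4-30 6-28 9-27 9-25 12-23 13-23 15-22 18-22 37-36 52-40"/><path d="M593 17l16 30 14 33 11 32 8 30 5 30 3 28 1 27-3 28-5 32-6 25-5 3-37 5-11 7-27 38-4 8-1 7 2 7 42 68 17 32 9 27 6 34-1 4-2 1-15-1-11 1-14 3-13 6-10 7-8 9-7 10-1 7 6 11 11 12 22 19 9 4 23-17 30-26 3-1 5 1"/></g><g data-elev="2000"><path d="M39 655l5-31 7-30 10-30 11-27 14-25 17-25 17-21 26-28 3-91 5-59 11-56 18-52 22-45 27-42 33-38 41-38"/><path d="M578 617l6 0 21-13 14-10 2-4 0-2-14-8-12-3-15 1-11 6-7 6-2 7 5 8z"/><path d="M655 347l-10 0-5 3-53 50-2 3 3 9 32 51 13 29 8 28 11 58 3 6"/><path d="M622 17l33 98"/></g><g data-elev="2025"><path d="M17 507l29-45 38-47 10-87 10-60 15-56 20-52 21-40 23-37 26-33 29-33"/><path d="M655 429l-18 4-8 3-2 2 2 7 18 35 8 23"/><path d="M647 17l8 30"/></g><g data-elev="2050"><path d="M17 213l31-61 28-50 30-45 30-40"/></g>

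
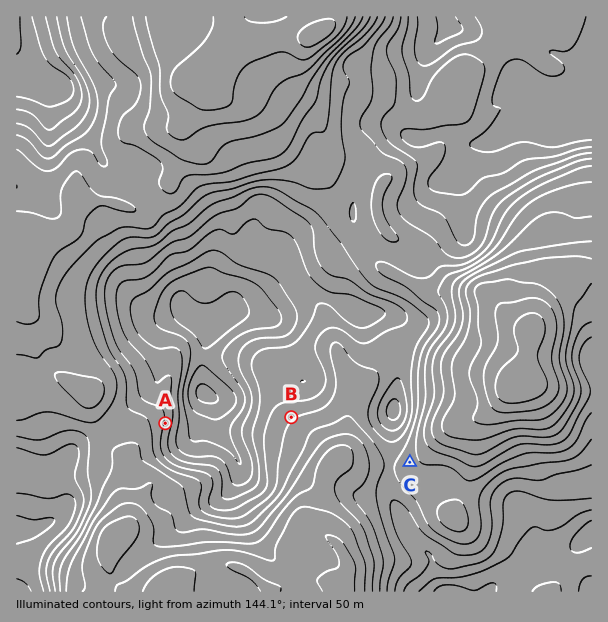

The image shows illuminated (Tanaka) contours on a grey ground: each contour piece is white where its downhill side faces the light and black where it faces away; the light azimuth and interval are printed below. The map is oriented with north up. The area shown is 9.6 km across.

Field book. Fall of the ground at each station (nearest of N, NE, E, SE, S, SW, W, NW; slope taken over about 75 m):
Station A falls W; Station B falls SE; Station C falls E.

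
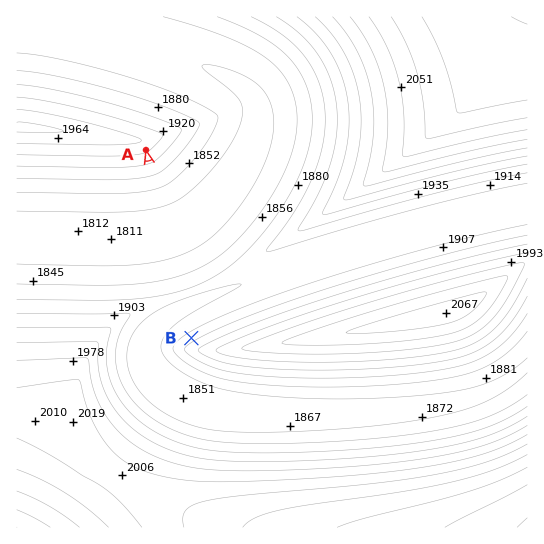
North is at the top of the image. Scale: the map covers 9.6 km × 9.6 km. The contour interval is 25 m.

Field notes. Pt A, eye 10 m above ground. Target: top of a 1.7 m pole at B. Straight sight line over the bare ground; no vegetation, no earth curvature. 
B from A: seen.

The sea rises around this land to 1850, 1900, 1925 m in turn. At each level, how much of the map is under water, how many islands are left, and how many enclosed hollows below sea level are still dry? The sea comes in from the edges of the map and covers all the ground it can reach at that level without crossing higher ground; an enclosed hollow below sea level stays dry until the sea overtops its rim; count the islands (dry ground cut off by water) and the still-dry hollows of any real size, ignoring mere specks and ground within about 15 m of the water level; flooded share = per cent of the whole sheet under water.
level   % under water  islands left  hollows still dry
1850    17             0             0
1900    42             0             0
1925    51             0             0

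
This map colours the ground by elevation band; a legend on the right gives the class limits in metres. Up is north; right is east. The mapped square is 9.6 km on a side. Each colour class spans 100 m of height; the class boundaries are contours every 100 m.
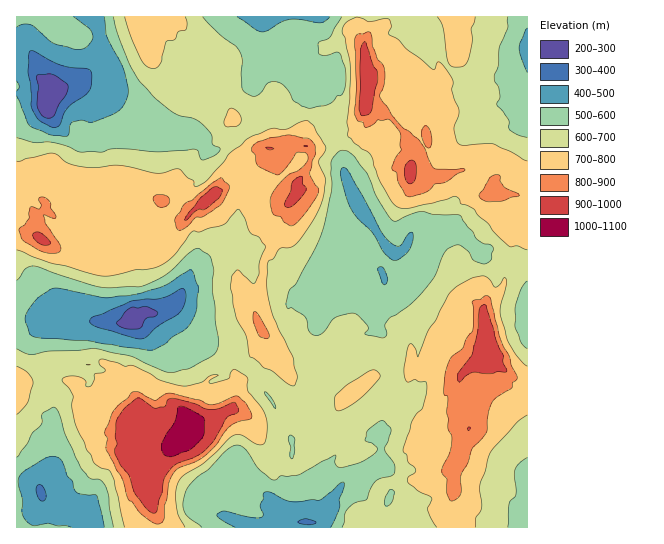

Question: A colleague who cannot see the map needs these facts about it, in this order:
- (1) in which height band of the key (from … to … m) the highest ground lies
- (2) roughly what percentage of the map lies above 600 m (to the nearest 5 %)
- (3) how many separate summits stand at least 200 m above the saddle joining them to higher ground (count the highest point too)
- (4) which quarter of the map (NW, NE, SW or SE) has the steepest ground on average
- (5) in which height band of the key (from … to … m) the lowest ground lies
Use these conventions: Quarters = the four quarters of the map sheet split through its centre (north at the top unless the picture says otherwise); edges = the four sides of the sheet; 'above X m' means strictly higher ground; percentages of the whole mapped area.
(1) The highest ground lies in the 1000–1100 m band.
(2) Roughly 70 % of the ground is higher than 600 m.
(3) There are 4 summits with 200 m or more of prominence.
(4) The steepest ground, on average, is in the south-west quarter.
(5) The lowest point is somewhere between 200 and 300 m.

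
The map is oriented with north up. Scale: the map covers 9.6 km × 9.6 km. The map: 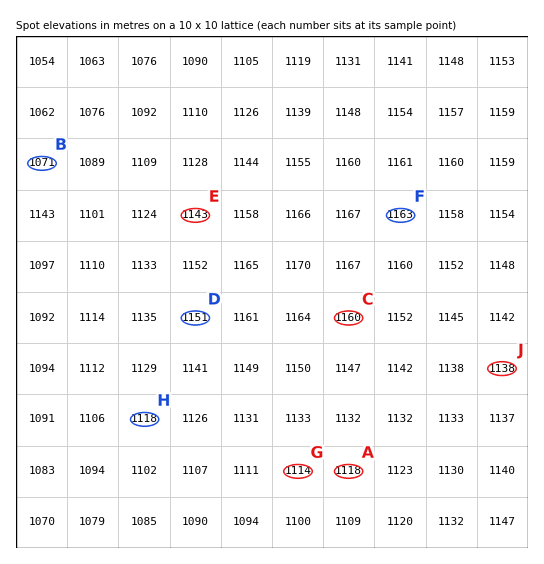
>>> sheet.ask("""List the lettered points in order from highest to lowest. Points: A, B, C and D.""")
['C', 'D', 'A', 'B']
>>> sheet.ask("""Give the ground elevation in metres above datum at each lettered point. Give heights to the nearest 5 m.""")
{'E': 1145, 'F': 1165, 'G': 1115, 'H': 1120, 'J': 1140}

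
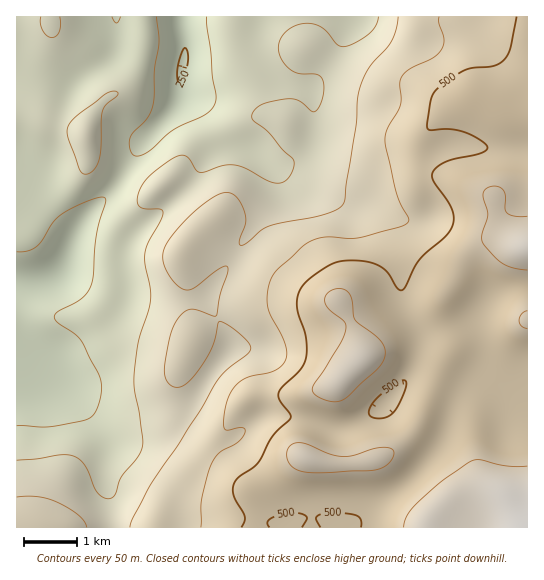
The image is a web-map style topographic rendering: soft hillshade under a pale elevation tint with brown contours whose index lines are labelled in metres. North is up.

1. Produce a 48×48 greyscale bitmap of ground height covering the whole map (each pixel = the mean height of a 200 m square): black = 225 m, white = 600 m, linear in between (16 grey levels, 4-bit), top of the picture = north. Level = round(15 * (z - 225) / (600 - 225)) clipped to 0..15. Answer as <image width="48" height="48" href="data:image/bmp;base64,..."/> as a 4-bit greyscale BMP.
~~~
<image width="48" height="48" href="data:image/bmp;base64,Qk32BAAAAAAAAHYAAAAoAAAAMAAAADAAAAABAAQAAAAAAIAEAAATCwAAEwsAABAAAAAAAAAAAAAAABEREQAiIiIAMzMzAERERABVVVUAZmZmAHd3dwCIiIgAmZmZAKqqqgC7u7sAzMzMAN3d3QDu7u4A////AIiIh3ZmeImImaq7u7u7u7u7vN7u7u7u/4iHd2ZmZ4iImaq7u7u7u7u7vN3u7u7u/3d3dmVVZ4iImaq7u7u7u7u7vM3e7u7u/3d3ZmVVZniImaq7vMzMzMzMzMzd7u7u7mZmZlVVVneIiZq7zMzMzMzMzMzN3u7u7mZmZlVFVmeIiZqrvM3d3d3d3MzM3d3d3VVVVVREVWZ4iZmqu83u3d3d3czMzN3dzEREVERERVZ3iZmZq83d3Mzd3dzMzMzMzERERERERVZ3iJmZq8zMy7zMzNzMzMzMvDMzMzNERVZ3eJmZmrvLu7u7zMzMvMzLuyIjMzM0RWZ3d4mZmqu7vMy7u8zMvMy7uyIiIjM0RWZ3d4mqqrvMzdy7u7zMu7u7uyIiIiM0VWZ3d3iaqrzN3d3Lu7zMy7u7uyIiIiM0VWd3d3iaqqvN3u3cu7vMy7u7uyIiIiM0VWd3d3eImZq83e7tzLvMy7u7uyIiIjNEVWd3d3d3iJmrze7u3LvMzLu7uyIiIjNEVWd4h3d3eImrzd7u3Mu8zLu7zCIiIzREVWZ4h3d3eImrzN3d3Mu8zLu8zCIjM0RERVZ3h3d3iJq7zN3dzMu7zLu8zSIzNERERVZ3d3d4iZq8zd3dzLu8y7u83SIzM0RERFZnd3eIiZq83d3cy7vMzLu8zSIiIzRERFZnd3eImaq83d3cu7vMzMu8zBERIjNERFZ3d3d4iZq8zd3Mu7vMzMzMzBEREiNERFZ3d3d4iZqrzMzLu7u8zMzMzCIhESNERFd4h3d3iZmqu7u7u7u8zMzN3TMiEiNERGeIh3d3iJmaqru7u7u8zN3d7jMyIiNERFZ4iHd3eIiZmqqqqqq7zN3e7jMzIiNERFZ4iId3d4iJmZmZmZqqvN3d7jMzIiNERFVniIh3d3d4iIiImZmau83d3TMzMyM0RVVWd4h3dmZnd3eIiZmau83d3TMzMzM0RVVWZ3d3ZmZmZ3d4iZqqvM3d3TMzREMzRWZlZnd2ZlVWZnd4iaqrvN3d3TMzRFRDRFZmVWZmVVVWZneIiau7zM3d3TMzRVVENFVlVVVVVVVVZneIiau7vMzMzDM0RVVEM0RVVVVVRVVVVmeImau7u7u8zDRERWVEMzRFVURERVVVVmeImqu7u7u7u0REVWVEMzNEREREVVVVVmeImqu7u7u7u0RVVWVUMzIzRERVVVVVVmd4mau7u7vMzEVVVVVUQzIiM0RVVVVVVWd4iaq7vMzMzEVURFVVRDIhIjRFVVVVVWd4iZq7zMzMzEREREVVVDIREjRFVVVVVWd4iZq7zMzMzERERERVVEIREjRFVVVVVWZ4iZqrvMzMzERERERERDIREjRFVVVVVWZ4iZmqu7u7zERERERERDMREjRFVVVVVVZniJmZqru7u0RVREQzNEMhEjRFVVVmVVVmeIiZmqq7u0RVVEQzNEMhEjRFVVVmVVVWZ4iZmqqru0VVVEQzNEMhEkRURFVVVVVVZ4iZmaqru0VVVEMzNEMhI0RURFVVVVRFZ4iZmaqquw=="/>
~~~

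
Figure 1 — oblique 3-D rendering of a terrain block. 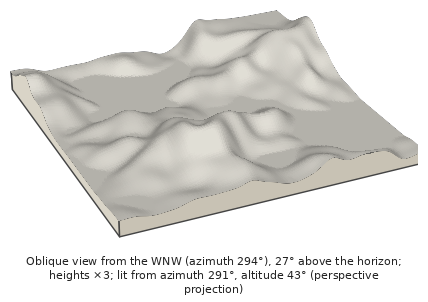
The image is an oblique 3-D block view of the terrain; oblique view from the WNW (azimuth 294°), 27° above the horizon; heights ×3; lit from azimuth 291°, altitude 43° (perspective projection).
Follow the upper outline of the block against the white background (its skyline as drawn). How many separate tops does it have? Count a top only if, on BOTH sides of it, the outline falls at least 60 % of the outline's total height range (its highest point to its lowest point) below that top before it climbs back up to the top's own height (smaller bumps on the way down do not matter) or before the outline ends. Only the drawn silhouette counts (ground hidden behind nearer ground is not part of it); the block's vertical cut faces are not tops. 0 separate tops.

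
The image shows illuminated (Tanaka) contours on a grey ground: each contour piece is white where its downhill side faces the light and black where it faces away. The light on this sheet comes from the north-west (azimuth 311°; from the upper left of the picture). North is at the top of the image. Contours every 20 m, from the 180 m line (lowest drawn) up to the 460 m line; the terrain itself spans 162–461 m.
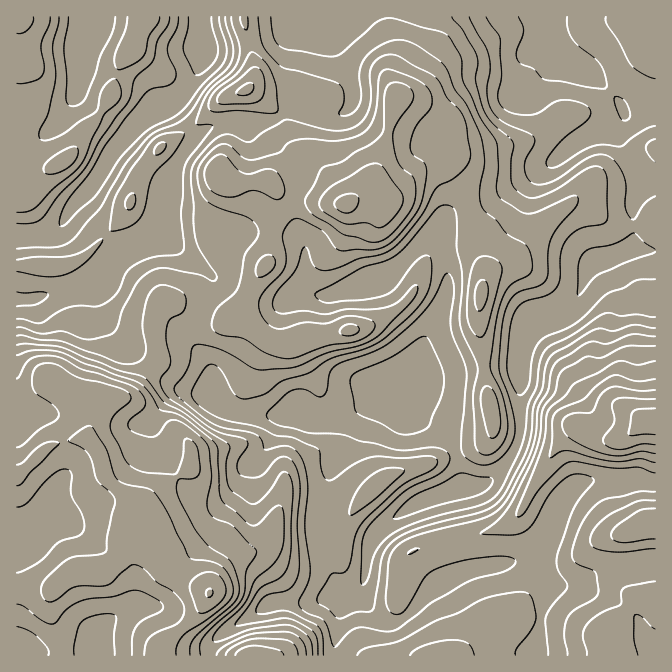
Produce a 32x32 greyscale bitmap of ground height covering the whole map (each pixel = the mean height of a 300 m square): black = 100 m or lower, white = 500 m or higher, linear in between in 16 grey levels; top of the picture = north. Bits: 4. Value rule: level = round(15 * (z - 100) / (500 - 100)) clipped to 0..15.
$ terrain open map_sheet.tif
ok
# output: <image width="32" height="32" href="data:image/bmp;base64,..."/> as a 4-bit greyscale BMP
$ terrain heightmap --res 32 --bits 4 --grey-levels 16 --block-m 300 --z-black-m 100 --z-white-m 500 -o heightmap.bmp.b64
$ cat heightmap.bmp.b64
<image width="32" height="32" href="data:image/bmp;base64,Qk12AgAAAAAAAHYAAAAoAAAAIAAAACAAAAABAAQAAAAAAAACAAATCwAAEwsAABAAAAAAAAAAAAAAABEREQAiIiIAMzMzAERERABVVVUAZmZmAHd3dwCIiIgAmZmZAKqqqgC7u7sAzMzMAN3d3QDu7u4A////AKu6q8zKvMyoiImZmYiJqqq7uqvMy6mqmHd4iZmYiaqqvLu7u83JiHdneIiJmImaqszMzMzd2piHZnh3iIiImaq8zMzMzMuph3Z4iHd4iZmZu7zM3cu7qYd2eIiIiImqqru7zNzLuqmHdmZ3iJiImru7u8zMu6mZh3dlVWaJiJmqy7zMzLuZmYd4dmVVaZiJmcy8y7u7mIl3d3d2ZmiZmZm8zMu7u5h3d2ZmZmdnmqu7u8zLq6l3ZmZlVVVndpu7zLvMy6mHZ2ZmVVVVaHaKq8y8zLuodnd2ZlVVVWdleZqqu7qZiId3iHdlVVVnVXiZmZmYiIiHiImYh2VWd1VniIh3d3iIiJmIiJiGVnhlVWd3Znd4iIiJh3d3d2Z4ZVVWZmZmZ4iIiYd3dmd2eHZlVVV3d2d3d4iYeHd3dnh3ZURVZmd2ZniImIiJh3Z3d2VVRGZWd2Z4iIiJqqh2d3ZmVVV2VWd2eImZmrqph3dmZmVVd2VndnmZmZqqqYd3ZVVlRHd2Vnd5mZmZmqmId2REVUR3d1V3d4iIiJmYiIdlREREd3dlVmd3eId4mYh2VERDNHdmdlVXiId3d5mIdUNEQzN3ZnZVVomHd3eZh2VDMzMzh2ZnZVRoh2ZniHdlQzMzRIdmZ3VEV3ZmZnd2ZDMzM0SIZmd2VGdmZmZmZlQzIzRE"/>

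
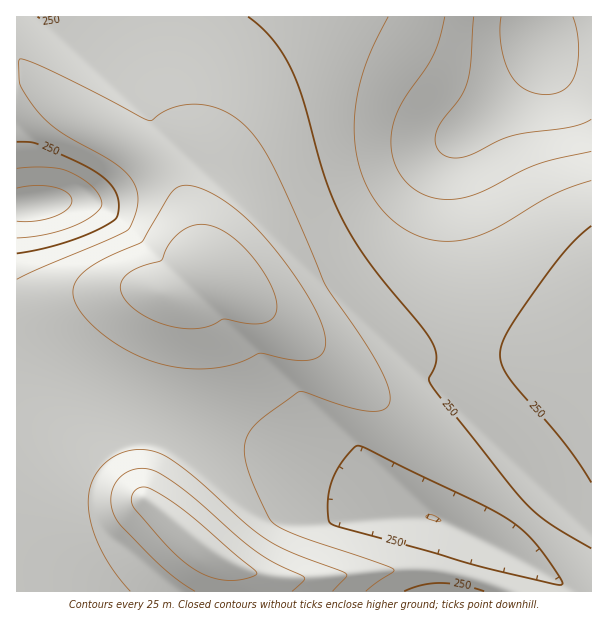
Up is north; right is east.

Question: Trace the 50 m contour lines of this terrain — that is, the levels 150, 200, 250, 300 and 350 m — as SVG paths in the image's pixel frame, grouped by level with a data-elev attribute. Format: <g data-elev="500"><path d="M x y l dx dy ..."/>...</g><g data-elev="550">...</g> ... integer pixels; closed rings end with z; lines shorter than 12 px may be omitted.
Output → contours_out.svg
<g data-elev="150"><path d="M573 17l4 13 2 15-1 15-3 14-4 9-7 6-8 4-10 2-10-2-11-4-8-6-7-9-5-12-4-15-1-17 1-13"/></g><g data-elev="200"><path d="M17 188l19-3 18 2 14 6 3 4 1 4-2 5-4 4-12 7-18 4-19 0"/><path d="M591 151l-54 13-16 7-38 20-22 7-15 1-14-1-12-5-11-8-10-12-6-14-2-15 1-16 4-13 6-13 24-34 8-14 6-16 5-21"/></g><g data-elev="250"><path d="M404 591l18-6 18-2 22 2 22 6"/><path d="M554 584l-77-18-144-41-4-4-1-18 2-15 5-15 17-23 4-4 4 0 125 60 28 17 21 19 17 22 12 20-3 1z"/><path d="M591 548l-41-24-23-20-18-20-78-100-2-6 5-10 2-9-3-15-12-18-49-59-24-37-12-23-10-25-23-82-11-29-8-16-11-15-12-13-13-10"/><path d="M591 226l-25 23-32 42-27 41-5 12-2 10 2 12 7 12 54 63 28 41"/><path d="M17 142l13 0 8 2 57 27 10 8 8 9 5 9 1 9-1 9-3 4-20 12-39 14-39 8"/><path d="M62 17l-14 5-11-5"/></g><g data-elev="300"><path d="M333 591l13-13 1-3-1-2-52-19-24-12-22-17-47-42-25-20-18-10-18-4-18 4-9 4-9 7-11 16-5 18 2 23 9 24 13 24 18 22"/><path d="M180 368l21 1 21-2 18-5 20-9 31 7 18 0 8-2 4-3 3-5 2-6-4-18-12-26-20-31-24-30-20-21-21-17-21-11-16-5-9 2-8 6-29 49-34 15-18 10-13 12-4 12 2 11 7 12 13 13 15 13 16 10 18 8 18 6z"/></g><g data-elev="350"><path d="M218 579l22 1 13-4 4-3-60-52-26-20-24-14-6 0-6 3-4 8 3 9 32 38 14 13 12 10 14 7z"/></g>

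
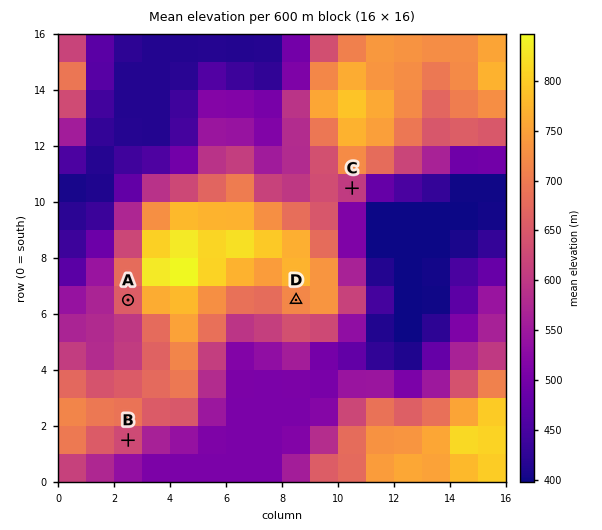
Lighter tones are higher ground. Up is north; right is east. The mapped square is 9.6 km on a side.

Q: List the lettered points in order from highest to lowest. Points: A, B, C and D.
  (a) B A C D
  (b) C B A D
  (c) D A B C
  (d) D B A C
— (c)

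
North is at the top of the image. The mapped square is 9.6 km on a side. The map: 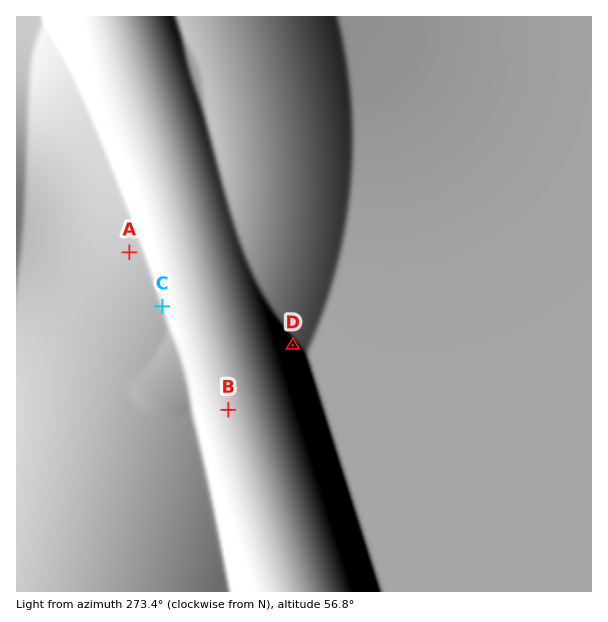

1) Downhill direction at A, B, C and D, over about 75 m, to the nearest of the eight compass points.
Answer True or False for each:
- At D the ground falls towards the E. True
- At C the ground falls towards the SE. False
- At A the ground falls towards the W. True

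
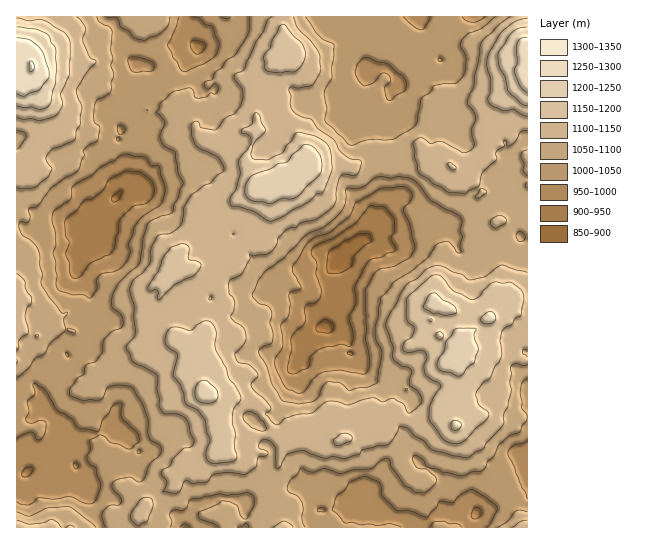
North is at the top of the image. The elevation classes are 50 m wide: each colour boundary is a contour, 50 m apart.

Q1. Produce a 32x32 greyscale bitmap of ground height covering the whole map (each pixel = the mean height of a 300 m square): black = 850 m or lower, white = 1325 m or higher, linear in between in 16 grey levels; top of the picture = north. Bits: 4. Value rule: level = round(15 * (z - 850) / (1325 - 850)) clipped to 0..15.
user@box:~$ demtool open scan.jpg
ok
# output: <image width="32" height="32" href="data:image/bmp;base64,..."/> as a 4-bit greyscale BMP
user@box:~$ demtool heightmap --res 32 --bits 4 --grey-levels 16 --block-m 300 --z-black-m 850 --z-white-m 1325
<image width="32" height="32" href="data:image/bmp;base64,Qk12AgAAAAAAAHYAAAAoAAAAIAAAACAAAAABAAQAAAAAAAACAAATCwAAEwsAABAAAAAAAAAAAAAAABEREQAiIiIAMzMzAERERABVVVUAZmZmAHd3dwCIiIgAmZmZAKqqqgC7u7sAzMzMAN3d3QDu7u4A////AHiHZniHVndnh1VUREVURGhVZlZoh3ZmZ3dVREVVVERWRERFd3iHd3d2VVRGZmVWZTRDRWZ4iIiHdmZmZnZnZmRERFVVZ4mqmIeIiHd3eIdUVURVRWd5qoiJmZmYeJqYZVVFVUV3eaqIiZmZmImrqYdUVWVWeJq6iHd4iIiJqqmHVVZ2ZniruodlV3d4iKqplmVWd3eJq7mHU0VVZ4mrupd2VWeImauohkM0RGiZvLqYh2VWiJqqmHZTIzRoqrzKmIh2ZmiZmpiHUyI0aJq7u6mHdlZ4mZmId1QyJGiru6uph2VVeJmYiHZUQyRnm7qaqoZTRWiamZh2VUIzVnmoiZl2UzRGiqmZh2UyEkRXh3eHdlMiRYmpmYh2QhIjRmZ4d2ZDIjV4mZiZh2UyI0ZmeHZmQyI0ZomZmqmHUyNWZniHdlQyIzV5mru7mXVEVneId4hlQyI1eIm8zLl3ZVeJiHiId2VERneJq7zKiHd4mZh4iIdlVVZ4iZmbuoeHeJiIiImYdlVneImZmqhmZnh3iIiZmHZWZniImZiGVVVXd4mZu6l2Vmd3d5mHdlVVZ3iJq924d2ZmZmeIiHZlVVZ3ibzuuYdlVVVniamXZUVVVnm97bmHVVVEVomql2VVZVZ5zdy5h2ZlQ1Z5qoZmZmVWeLyqmHZndkRWaJhlVmVVVVaK"/>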